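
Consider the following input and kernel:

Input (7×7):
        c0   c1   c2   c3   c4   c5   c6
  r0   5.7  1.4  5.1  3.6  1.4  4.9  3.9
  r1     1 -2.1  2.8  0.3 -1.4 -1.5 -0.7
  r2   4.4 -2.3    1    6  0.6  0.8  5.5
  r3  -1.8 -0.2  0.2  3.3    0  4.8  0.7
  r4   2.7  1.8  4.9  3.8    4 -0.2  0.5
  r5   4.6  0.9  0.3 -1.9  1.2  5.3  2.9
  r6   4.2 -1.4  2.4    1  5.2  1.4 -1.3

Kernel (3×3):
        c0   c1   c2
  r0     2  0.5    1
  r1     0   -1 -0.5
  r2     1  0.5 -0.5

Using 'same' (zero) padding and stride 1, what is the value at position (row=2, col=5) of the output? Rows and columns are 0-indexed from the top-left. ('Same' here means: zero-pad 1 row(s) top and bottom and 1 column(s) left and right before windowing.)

-5.75

The receptive field on the zero-padded input at this output position is [-1.4 -1.5 -0.7 / 0.6 0.8 5.5 / 0 4.8 0.7]. Elementwise product with the kernel and sum: -1.4·2 + -1.5·0.5 + -0.7·1 + 0.8·-1 + 5.5·-0.5 + 0·1 + 4.8·0.5 + 0.7·-0.5.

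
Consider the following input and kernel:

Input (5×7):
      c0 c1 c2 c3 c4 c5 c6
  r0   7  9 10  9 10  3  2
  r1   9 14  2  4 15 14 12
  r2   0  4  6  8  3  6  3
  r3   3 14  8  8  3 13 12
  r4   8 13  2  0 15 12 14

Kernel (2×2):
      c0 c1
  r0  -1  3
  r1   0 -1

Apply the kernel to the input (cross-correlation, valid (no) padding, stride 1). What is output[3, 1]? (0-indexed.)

The receptive field on the input at this output position is [14 8 / 13 2]. Elementwise product with the kernel and sum: 14·-1 + 8·3 + 2·-1.

8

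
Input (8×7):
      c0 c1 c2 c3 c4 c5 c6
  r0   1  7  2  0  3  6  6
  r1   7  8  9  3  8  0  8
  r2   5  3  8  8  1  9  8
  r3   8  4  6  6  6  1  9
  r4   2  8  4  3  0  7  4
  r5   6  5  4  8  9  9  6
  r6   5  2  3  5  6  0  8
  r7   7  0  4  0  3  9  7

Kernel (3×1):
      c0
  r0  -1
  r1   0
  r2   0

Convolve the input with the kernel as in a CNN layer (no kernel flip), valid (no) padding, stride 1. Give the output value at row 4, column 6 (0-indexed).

-4

The receptive field on the input at this output position is [4 / 6 / 8]. Elementwise product with the kernel and sum: 4·-1.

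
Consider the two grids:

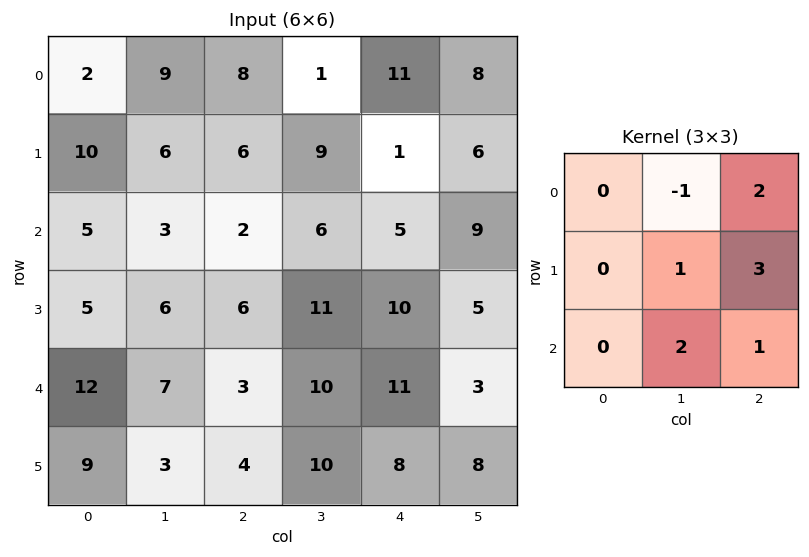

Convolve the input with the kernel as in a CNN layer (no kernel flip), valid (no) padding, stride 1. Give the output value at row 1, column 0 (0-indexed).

The receptive field on the input at this output position is [10 6 6 / 5 3 2 / 5 6 6]. Elementwise product with the kernel and sum: 6·-1 + 6·2 + 3·1 + 2·3 + 6·2 + 6·1.

33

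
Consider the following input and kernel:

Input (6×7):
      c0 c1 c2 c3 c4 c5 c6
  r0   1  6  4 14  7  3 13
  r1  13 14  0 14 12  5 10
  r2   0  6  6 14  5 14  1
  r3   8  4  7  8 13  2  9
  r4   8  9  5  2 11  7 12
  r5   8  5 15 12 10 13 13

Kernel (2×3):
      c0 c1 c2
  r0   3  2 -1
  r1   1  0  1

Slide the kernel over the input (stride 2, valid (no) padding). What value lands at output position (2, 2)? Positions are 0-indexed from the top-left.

The receptive field on the input at this output position is [11 7 12 / 10 13 13]. Elementwise product with the kernel and sum: 11·3 + 7·2 + 12·-1 + 10·1 + 13·1.

58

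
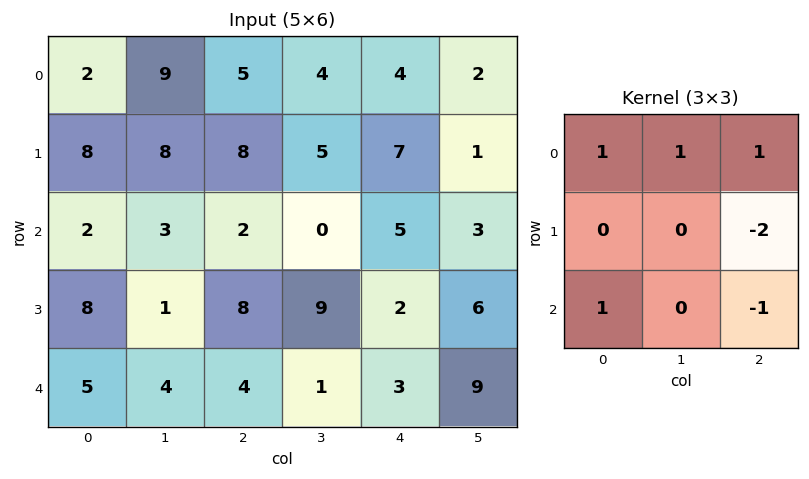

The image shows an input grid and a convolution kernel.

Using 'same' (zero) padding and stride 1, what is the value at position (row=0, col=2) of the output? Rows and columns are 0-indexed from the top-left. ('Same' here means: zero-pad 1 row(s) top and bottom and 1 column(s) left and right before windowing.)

The receptive field on the zero-padded input at this output position is [0 0 0 / 9 5 4 / 8 8 5]. Elementwise product with the kernel and sum: 0·1 + 0·1 + 0·1 + 4·-2 + 8·1 + 5·-1.

-5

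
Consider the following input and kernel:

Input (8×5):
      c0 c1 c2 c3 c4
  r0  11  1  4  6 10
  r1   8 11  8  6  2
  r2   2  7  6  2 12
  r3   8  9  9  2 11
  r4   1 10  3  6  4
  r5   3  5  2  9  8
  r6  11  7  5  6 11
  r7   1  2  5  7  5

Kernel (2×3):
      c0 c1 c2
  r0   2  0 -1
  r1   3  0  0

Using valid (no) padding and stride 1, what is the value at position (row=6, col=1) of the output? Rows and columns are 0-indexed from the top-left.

The receptive field on the input at this output position is [7 5 6 / 2 5 7]. Elementwise product with the kernel and sum: 7·2 + 6·-1 + 2·3.

14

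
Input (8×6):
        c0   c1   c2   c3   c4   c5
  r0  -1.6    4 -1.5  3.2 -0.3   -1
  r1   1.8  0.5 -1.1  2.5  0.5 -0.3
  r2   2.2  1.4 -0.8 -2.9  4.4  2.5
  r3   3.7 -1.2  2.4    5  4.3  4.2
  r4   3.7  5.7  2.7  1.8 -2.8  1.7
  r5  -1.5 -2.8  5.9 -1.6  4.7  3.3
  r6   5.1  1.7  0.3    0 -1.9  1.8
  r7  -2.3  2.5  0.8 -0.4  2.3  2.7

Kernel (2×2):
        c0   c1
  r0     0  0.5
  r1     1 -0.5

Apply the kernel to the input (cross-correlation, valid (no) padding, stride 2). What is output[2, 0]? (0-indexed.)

The receptive field on the input at this output position is [3.7 5.7 / -1.5 -2.8]. Elementwise product with the kernel and sum: 5.7·0.5 + -1.5·1 + -2.8·-0.5.

2.75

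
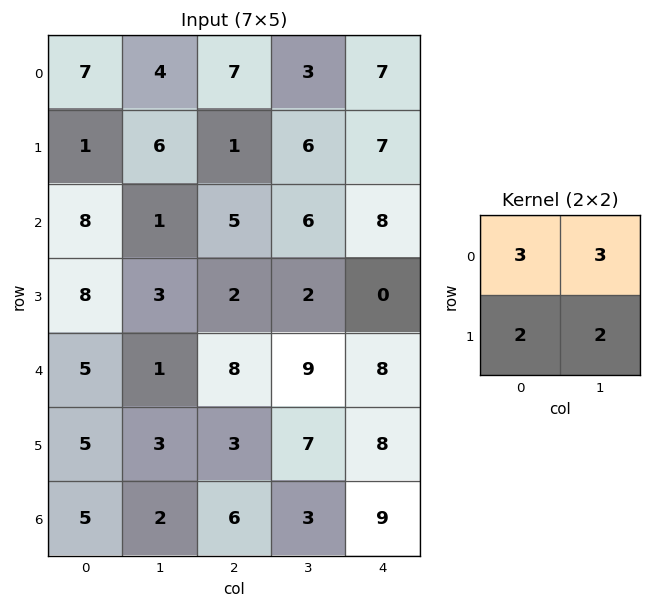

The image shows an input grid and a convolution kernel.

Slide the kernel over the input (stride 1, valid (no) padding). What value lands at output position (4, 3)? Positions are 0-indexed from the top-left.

81

The receptive field on the input at this output position is [9 8 / 7 8]. Elementwise product with the kernel and sum: 9·3 + 8·3 + 7·2 + 8·2.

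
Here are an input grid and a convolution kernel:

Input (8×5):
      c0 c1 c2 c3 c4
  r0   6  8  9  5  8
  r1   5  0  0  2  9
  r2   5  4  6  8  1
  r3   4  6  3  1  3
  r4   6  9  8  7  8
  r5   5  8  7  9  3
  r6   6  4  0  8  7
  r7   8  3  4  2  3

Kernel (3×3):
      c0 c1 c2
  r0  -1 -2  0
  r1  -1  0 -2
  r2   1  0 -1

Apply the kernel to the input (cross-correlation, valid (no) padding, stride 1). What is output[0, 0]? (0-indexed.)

The receptive field on the input at this output position is [6 8 9 / 5 0 0 / 5 4 6]. Elementwise product with the kernel and sum: 6·-1 + 8·-2 + 5·-1 + 0·-2 + 5·1 + 6·-1.

-28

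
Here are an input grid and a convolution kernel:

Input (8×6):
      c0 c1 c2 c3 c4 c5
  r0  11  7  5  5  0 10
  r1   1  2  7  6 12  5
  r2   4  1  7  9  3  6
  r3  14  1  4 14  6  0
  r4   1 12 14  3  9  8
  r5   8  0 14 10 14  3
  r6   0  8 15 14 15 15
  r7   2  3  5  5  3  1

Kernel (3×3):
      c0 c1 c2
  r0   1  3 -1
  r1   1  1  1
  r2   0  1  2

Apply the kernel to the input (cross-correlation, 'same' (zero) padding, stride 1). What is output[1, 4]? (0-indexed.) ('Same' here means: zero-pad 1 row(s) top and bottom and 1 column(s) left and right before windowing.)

33

The receptive field on the zero-padded input at this output position is [5 0 10 / 6 12 5 / 9 3 6]. Elementwise product with the kernel and sum: 5·1 + 0·3 + 10·-1 + 6·1 + 12·1 + 5·1 + 3·1 + 6·2.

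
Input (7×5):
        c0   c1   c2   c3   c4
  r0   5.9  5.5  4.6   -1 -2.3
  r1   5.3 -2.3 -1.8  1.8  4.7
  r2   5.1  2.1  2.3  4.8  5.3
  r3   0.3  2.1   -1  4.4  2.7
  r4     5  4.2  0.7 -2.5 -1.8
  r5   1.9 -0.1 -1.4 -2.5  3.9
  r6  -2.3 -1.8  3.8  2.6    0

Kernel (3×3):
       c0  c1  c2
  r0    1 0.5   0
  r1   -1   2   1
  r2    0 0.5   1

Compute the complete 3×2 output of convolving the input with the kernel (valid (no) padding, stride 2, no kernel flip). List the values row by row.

Output[0,0]: The receptive field on the input at this output position is [5.9 5.5 4.6 / 5.3 -2.3 -1.8 / 5.1 2.1 2.3]. Elementwise product with the kernel and sum: 5.9·1 + 5.5·0.5 + 5.3·-1 + -2.3·2 + -1.8·1 + 2.1·0.5 + 2.3·1.

0.3 21.9
11.85 14.15
6.5 1.05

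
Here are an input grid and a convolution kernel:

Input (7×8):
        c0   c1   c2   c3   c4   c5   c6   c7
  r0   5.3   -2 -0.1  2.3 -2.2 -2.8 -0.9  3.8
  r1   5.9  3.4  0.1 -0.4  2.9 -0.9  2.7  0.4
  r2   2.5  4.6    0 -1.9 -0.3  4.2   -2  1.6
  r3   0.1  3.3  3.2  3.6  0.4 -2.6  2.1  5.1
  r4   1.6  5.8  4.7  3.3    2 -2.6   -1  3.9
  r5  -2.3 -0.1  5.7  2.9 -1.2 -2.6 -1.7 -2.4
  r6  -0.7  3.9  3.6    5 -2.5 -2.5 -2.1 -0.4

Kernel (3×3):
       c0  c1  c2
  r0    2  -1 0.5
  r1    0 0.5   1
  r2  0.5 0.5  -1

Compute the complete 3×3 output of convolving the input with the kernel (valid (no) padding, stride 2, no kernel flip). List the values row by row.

Output[0,0]: The receptive field on the input at this output position is [5.3 -2 -0.1 / 5.9 3.4 0.1 / 2.5 4.6 0]. Elementwise product with the kernel and sum: 5.3·2 + -2·-1 + -0.1·0.5 + 3.4·0.5 + 0.1·1 + 2.5·0.5 + 4.6·0.5 + 0·-1.

17.9 -1.55 4.15
4.25 5.95 -4.3
3.4 14.15 2.7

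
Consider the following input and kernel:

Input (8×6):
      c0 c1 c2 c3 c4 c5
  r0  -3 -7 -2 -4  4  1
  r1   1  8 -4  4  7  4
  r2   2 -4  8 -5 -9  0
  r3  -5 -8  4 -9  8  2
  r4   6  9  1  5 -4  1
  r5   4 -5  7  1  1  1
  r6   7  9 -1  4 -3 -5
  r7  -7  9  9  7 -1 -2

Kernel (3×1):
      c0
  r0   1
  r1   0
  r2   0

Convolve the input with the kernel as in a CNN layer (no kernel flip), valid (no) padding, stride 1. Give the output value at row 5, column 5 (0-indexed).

1

The receptive field on the input at this output position is [1 / -5 / -2]. Elementwise product with the kernel and sum: 1·1.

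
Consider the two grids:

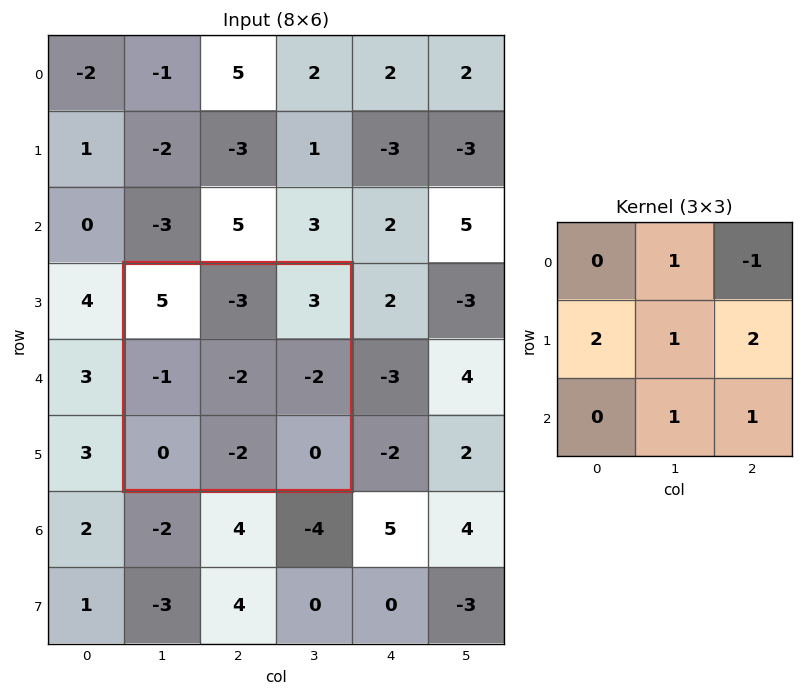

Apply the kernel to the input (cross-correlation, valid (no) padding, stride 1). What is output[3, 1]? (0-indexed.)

-16

The receptive field on the input at this output position is [5 -3 3 / -1 -2 -2 / 0 -2 0]. Elementwise product with the kernel and sum: -3·1 + 3·-1 + -1·2 + -2·1 + -2·2 + -2·1 + 0·1.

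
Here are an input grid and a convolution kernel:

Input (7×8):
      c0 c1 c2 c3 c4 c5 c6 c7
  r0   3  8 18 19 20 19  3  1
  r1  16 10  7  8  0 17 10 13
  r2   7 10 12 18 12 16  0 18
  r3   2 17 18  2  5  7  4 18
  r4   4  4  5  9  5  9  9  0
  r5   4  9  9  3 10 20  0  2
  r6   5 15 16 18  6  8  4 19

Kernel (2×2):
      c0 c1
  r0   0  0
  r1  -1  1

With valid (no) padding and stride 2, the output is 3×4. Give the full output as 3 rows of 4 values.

Output[0,0]: The receptive field on the input at this output position is [3 8 / 16 10]. Elementwise product with the kernel and sum: 16·-1 + 10·1.

-6 1 17 3
15 -16 2 14
5 -6 10 2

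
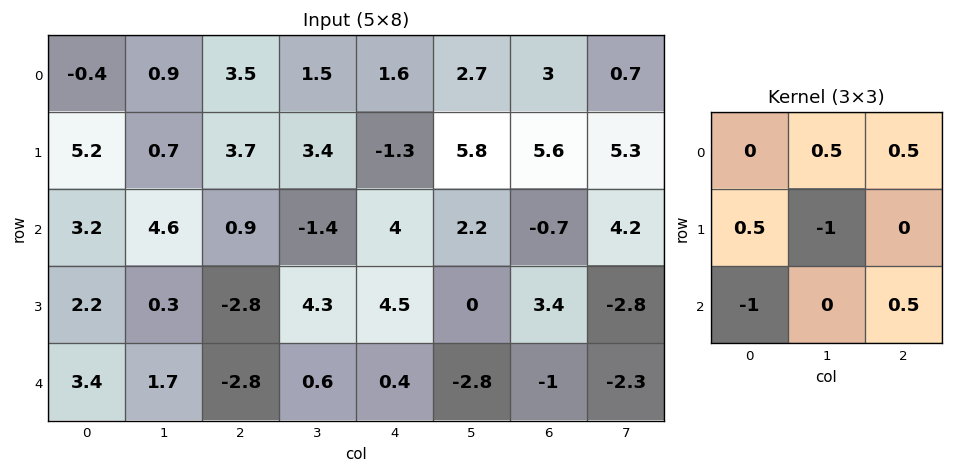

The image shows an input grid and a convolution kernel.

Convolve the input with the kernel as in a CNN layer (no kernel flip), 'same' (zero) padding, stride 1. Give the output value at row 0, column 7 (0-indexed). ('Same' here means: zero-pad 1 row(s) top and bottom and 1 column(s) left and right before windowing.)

The receptive field on the zero-padded input at this output position is [0 0 0 / 3 0.7 0 / 5.6 5.3 0]. Elementwise product with the kernel and sum: 0·0.5 + 0·0.5 + 3·0.5 + 0.7·-1 + 5.6·-1 + 0·0.5.

-4.8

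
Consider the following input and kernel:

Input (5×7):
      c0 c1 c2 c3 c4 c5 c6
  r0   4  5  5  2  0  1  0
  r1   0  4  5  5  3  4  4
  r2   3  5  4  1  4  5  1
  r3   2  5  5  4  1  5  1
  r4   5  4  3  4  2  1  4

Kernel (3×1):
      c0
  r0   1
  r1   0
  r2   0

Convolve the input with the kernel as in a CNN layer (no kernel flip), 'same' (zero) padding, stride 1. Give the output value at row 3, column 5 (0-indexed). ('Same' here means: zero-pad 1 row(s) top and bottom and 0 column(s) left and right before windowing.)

5

The receptive field on the zero-padded input at this output position is [5 / 5 / 1]. Elementwise product with the kernel and sum: 5·1.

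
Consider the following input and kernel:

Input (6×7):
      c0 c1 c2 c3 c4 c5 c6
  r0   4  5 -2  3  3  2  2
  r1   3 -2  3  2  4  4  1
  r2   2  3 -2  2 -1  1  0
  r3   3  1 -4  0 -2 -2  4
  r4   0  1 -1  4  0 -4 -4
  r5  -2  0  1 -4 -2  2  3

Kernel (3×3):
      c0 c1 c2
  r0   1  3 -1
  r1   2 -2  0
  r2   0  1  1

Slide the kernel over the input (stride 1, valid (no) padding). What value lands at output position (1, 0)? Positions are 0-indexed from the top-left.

The receptive field on the input at this output position is [3 -2 3 / 2 3 -2 / 3 1 -4]. Elementwise product with the kernel and sum: 3·1 + -2·3 + 3·-1 + 2·2 + 3·-2 + 1·1 + -4·1.

-11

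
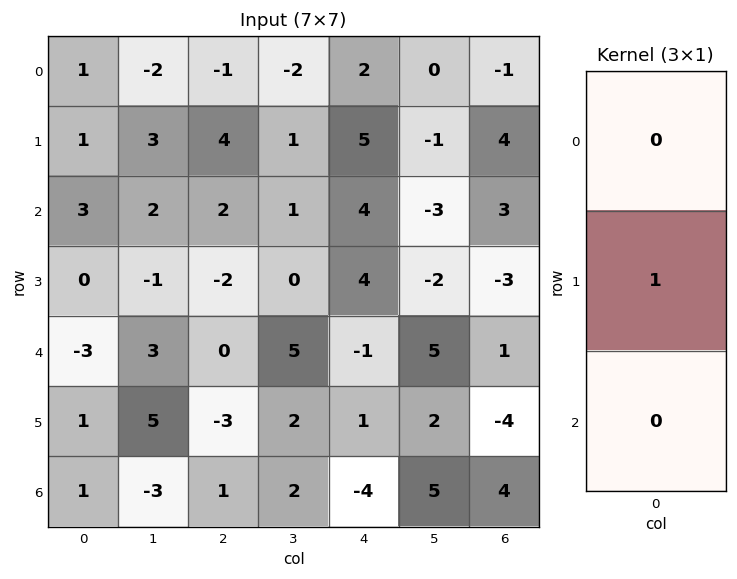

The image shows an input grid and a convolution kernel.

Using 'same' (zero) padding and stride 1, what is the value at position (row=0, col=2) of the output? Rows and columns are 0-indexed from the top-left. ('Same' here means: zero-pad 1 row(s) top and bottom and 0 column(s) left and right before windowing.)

-1

The receptive field on the zero-padded input at this output position is [0 / -1 / 4]. Elementwise product with the kernel and sum: -1·1.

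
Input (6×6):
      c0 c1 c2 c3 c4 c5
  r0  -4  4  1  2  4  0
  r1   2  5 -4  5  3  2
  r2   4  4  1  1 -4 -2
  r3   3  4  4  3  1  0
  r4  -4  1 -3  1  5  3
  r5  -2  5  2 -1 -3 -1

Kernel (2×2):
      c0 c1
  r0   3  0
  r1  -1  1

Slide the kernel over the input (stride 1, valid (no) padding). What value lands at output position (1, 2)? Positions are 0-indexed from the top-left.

-12

The receptive field on the input at this output position is [-4 5 / 1 1]. Elementwise product with the kernel and sum: -4·3 + 1·-1 + 1·1.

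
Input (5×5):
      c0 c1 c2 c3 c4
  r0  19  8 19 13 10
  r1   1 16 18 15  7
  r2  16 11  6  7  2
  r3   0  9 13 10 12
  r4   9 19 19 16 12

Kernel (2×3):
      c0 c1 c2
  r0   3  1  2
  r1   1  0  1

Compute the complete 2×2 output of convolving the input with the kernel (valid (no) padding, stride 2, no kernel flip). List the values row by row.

122 115
84 54

Output[0,0]: The receptive field on the input at this output position is [19 8 19 / 1 16 18]. Elementwise product with the kernel and sum: 19·3 + 8·1 + 19·2 + 1·1 + 18·1.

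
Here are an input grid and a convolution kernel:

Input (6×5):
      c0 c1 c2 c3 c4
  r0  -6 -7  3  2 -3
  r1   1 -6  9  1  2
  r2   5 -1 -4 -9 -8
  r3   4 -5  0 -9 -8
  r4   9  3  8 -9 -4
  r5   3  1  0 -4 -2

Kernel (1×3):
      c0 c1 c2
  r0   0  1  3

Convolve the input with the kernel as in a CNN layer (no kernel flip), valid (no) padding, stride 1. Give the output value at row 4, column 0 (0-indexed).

The receptive field on the input at this output position is [9 3 8]. Elementwise product with the kernel and sum: 3·1 + 8·3.

27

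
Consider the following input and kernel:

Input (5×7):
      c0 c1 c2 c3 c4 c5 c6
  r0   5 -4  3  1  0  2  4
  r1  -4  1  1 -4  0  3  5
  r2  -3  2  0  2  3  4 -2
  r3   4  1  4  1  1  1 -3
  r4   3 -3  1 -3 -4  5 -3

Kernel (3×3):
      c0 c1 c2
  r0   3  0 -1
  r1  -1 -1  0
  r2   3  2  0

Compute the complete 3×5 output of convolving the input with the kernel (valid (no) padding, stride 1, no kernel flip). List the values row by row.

Output[0,0]: The receptive field on the input at this output position is [5 -4 3 / -4 1 1 / -3 2 0]. Elementwise product with the kernel and sum: 5·3 + 3·-1 + -4·-1 + 1·-1 + -3·3 + 2·2.
Output[0,1]: The receptive field on the input at this output position is [-4 3 1 / 1 1 -4 / 2 0 2]. Elementwise product with the kernel and sum: -4·3 + 1·-1 + 1·-1 + 1·-1 + 2·3 + 0·2.

10 -9 16 17 10
2 16 15 -15 -7
-11 -8 -11 -17 7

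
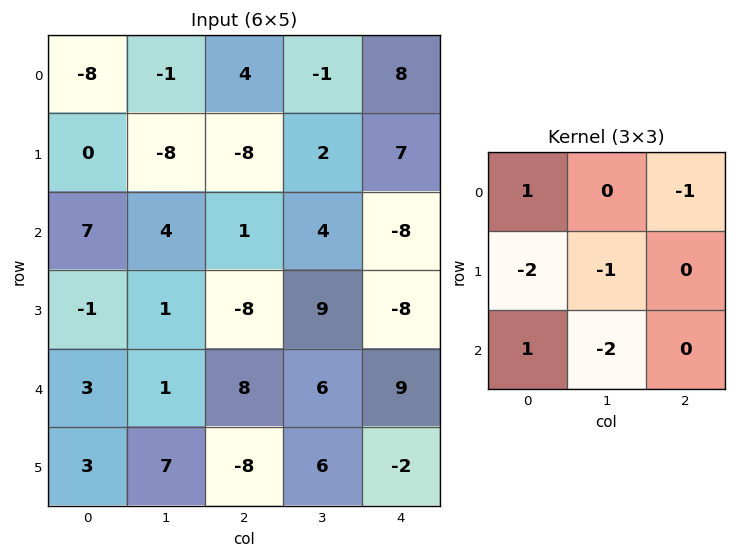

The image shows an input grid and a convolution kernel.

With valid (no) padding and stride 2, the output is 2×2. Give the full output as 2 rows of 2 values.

-5 3
8 12

Output[0,0]: The receptive field on the input at this output position is [-8 -1 4 / 0 -8 -8 / 7 4 1]. Elementwise product with the kernel and sum: -8·1 + 4·-1 + 0·-2 + -8·-1 + 7·1 + 4·-2.
Output[0,1]: The receptive field on the input at this output position is [4 -1 8 / -8 2 7 / 1 4 -8]. Elementwise product with the kernel and sum: 4·1 + 8·-1 + -8·-2 + 2·-1 + 1·1 + 4·-2.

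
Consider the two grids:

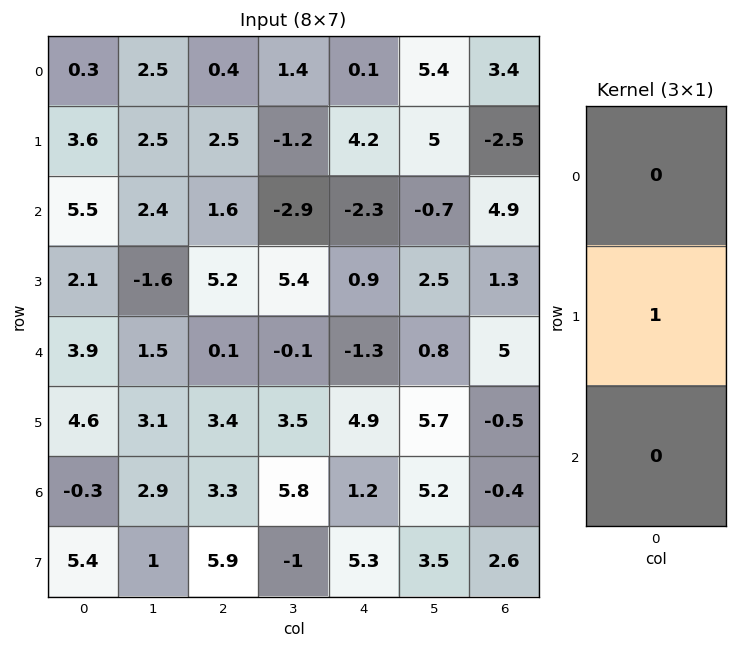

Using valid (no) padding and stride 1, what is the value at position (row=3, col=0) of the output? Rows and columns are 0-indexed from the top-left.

The receptive field on the input at this output position is [2.1 / 3.9 / 4.6]. Elementwise product with the kernel and sum: 3.9·1.

3.9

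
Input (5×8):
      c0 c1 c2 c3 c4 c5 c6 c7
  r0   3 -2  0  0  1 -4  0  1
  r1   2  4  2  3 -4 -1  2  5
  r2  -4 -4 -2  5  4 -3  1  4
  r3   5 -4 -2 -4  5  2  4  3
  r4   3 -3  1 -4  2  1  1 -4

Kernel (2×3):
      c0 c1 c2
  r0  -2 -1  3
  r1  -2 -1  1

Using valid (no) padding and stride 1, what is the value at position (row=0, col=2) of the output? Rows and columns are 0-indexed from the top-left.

-8

The receptive field on the input at this output position is [0 0 1 / 2 3 -4]. Elementwise product with the kernel and sum: 0·-2 + 0·-1 + 1·3 + 2·-2 + 3·-1 + -4·1.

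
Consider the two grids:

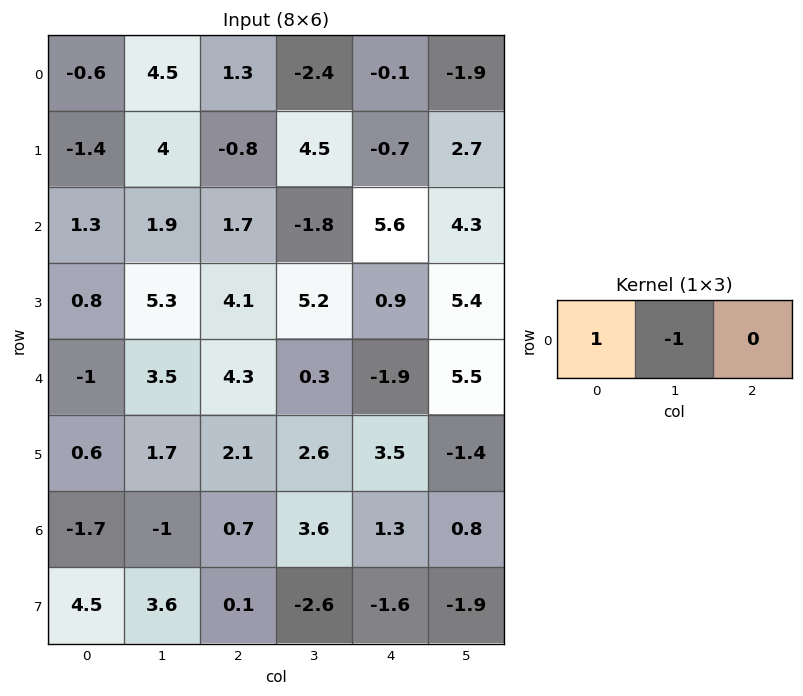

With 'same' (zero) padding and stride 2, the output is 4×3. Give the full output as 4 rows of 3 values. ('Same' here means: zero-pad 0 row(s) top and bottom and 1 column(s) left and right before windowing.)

Output[0,0]: The receptive field on the zero-padded input at this output position is [0 -0.6 4.5]. Elementwise product with the kernel and sum: 0·1 + -0.6·-1.

0.6 3.2 -2.3
-1.3 0.2 -7.4
1 -0.8 2.2
1.7 -1.7 2.3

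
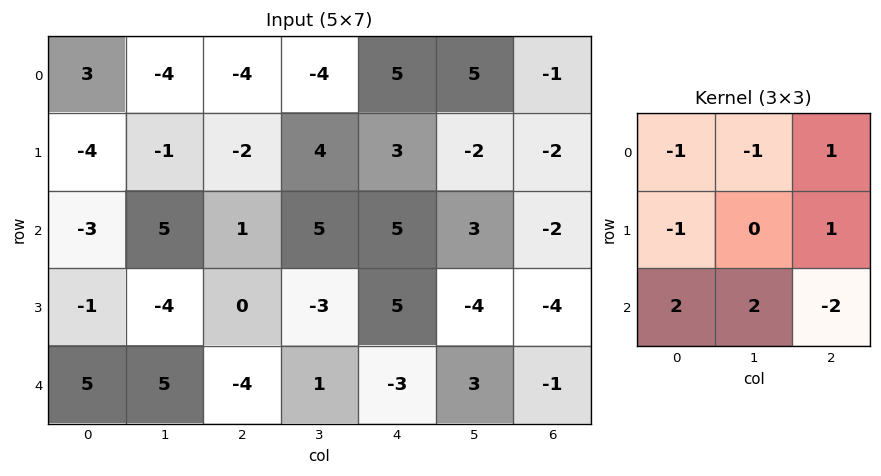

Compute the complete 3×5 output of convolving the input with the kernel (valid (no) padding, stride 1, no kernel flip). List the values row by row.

Output[0,0]: The receptive field on the input at this output position is [3 -4 -4 / -4 -1 -2 / -3 5 1]. Elementwise product with the kernel and sum: 3·-1 + -4·-1 + -4·1 + -4·-1 + -2·1 + -3·2 + 5·2 + 1·-2.
Output[0,1]: The receptive field on the input at this output position is [-4 -4 -4 / -1 -2 4 / 5 1 5]. Elementwise product with the kernel and sum: -4·-1 + -4·-1 + -4·1 + -1·-1 + 4·1 + 5·2 + 1·2 + 5·-2.

1 11 20 12 4
-3 5 -11 1 0
28 0 4 -18 -17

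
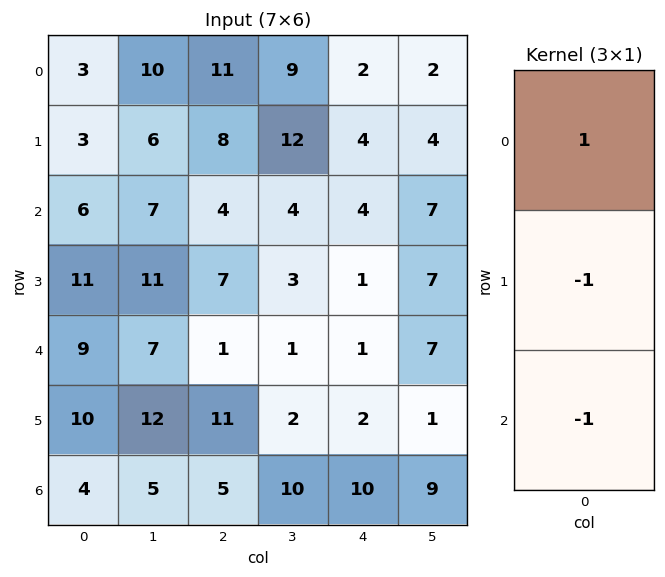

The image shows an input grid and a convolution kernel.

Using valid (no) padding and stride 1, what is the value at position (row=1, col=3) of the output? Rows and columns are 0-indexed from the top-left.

The receptive field on the input at this output position is [12 / 4 / 3]. Elementwise product with the kernel and sum: 12·1 + 4·-1 + 3·-1.

5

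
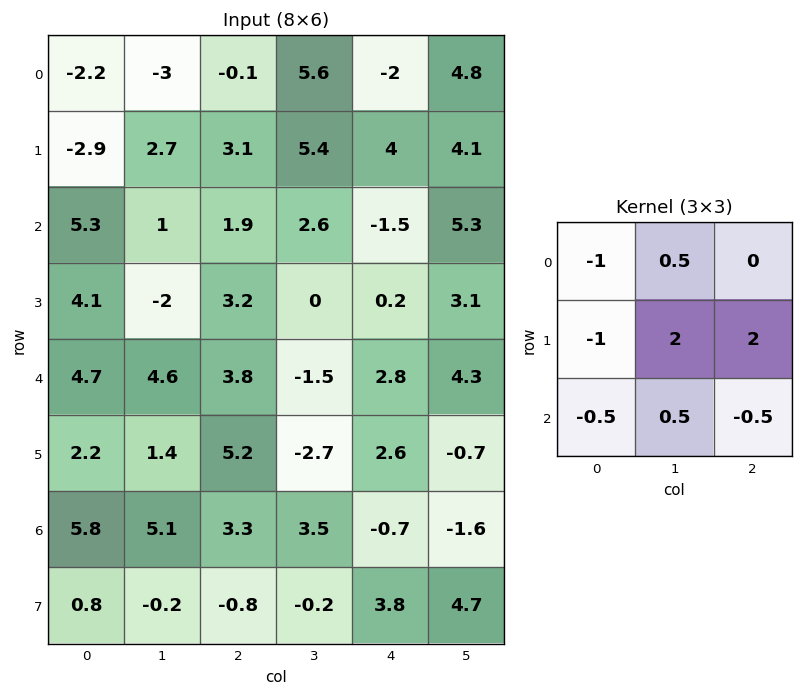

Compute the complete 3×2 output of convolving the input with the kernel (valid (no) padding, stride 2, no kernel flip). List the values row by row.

12.1 19.7
-8.45 -7.45
6.6 -9.5

Output[0,0]: The receptive field on the input at this output position is [-2.2 -3 -0.1 / -2.9 2.7 3.1 / 5.3 1 1.9]. Elementwise product with the kernel and sum: -2.2·-1 + -3·0.5 + -2.9·-1 + 2.7·2 + 3.1·2 + 5.3·-0.5 + 1·0.5 + 1.9·-0.5.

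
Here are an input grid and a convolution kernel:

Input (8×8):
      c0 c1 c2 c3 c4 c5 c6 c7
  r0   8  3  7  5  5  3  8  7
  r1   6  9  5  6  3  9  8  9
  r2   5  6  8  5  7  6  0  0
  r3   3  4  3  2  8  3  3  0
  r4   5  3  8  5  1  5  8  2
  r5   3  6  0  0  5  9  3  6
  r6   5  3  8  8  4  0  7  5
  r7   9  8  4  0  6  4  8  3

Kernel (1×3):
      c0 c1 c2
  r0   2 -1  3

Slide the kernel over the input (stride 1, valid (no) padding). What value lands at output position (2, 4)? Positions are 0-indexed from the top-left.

The receptive field on the input at this output position is [7 6 0]. Elementwise product with the kernel and sum: 7·2 + 6·-1 + 0·3.

8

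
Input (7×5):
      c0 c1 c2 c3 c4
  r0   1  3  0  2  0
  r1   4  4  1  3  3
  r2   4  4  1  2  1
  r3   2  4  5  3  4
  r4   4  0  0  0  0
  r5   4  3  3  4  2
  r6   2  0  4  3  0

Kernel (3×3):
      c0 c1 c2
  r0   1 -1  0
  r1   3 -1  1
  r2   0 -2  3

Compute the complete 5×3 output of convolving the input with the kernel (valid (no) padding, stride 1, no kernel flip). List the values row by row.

2 21 0
16 15 6
7 13 15
13 5 0
28 11 1

Output[0,0]: The receptive field on the input at this output position is [1 3 0 / 4 4 1 / 4 4 1]. Elementwise product with the kernel and sum: 1·1 + 3·-1 + 4·3 + 4·-1 + 1·1 + 4·-2 + 1·3.
Output[0,1]: The receptive field on the input at this output position is [3 0 2 / 4 1 3 / 4 1 2]. Elementwise product with the kernel and sum: 3·1 + 0·-1 + 4·3 + 1·-1 + 3·1 + 1·-2 + 2·3.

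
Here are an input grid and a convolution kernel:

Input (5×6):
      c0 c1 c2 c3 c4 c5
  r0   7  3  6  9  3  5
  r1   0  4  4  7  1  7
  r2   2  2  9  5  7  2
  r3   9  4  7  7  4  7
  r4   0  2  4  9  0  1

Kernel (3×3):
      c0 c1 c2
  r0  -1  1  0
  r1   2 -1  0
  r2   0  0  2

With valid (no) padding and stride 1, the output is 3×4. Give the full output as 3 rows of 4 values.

10 17 18 11
20 9 24 11
22 26 3 14

Output[0,0]: The receptive field on the input at this output position is [7 3 6 / 0 4 4 / 2 2 9]. Elementwise product with the kernel and sum: 7·-1 + 3·1 + 0·2 + 4·-1 + 9·2.
Output[0,1]: The receptive field on the input at this output position is [3 6 9 / 4 4 7 / 2 9 5]. Elementwise product with the kernel and sum: 3·-1 + 6·1 + 4·2 + 4·-1 + 5·2.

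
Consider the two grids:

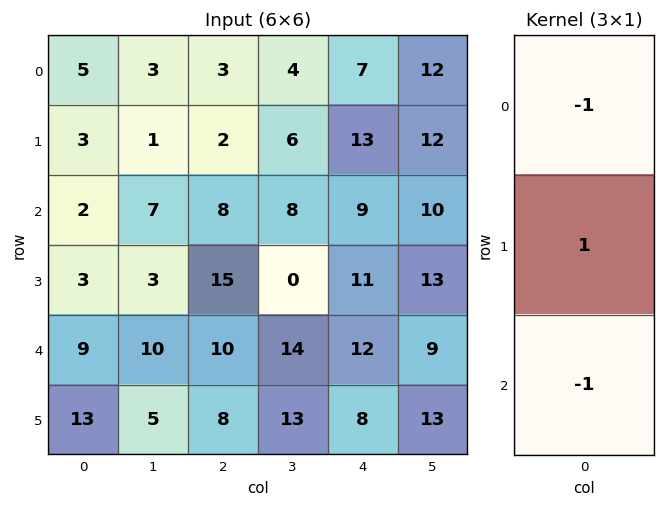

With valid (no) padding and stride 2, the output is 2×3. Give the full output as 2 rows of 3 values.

Output[0,0]: The receptive field on the input at this output position is [5 / 3 / 2]. Elementwise product with the kernel and sum: 5·-1 + 3·1 + 2·-1.

-4 -9 -3
-8 -3 -10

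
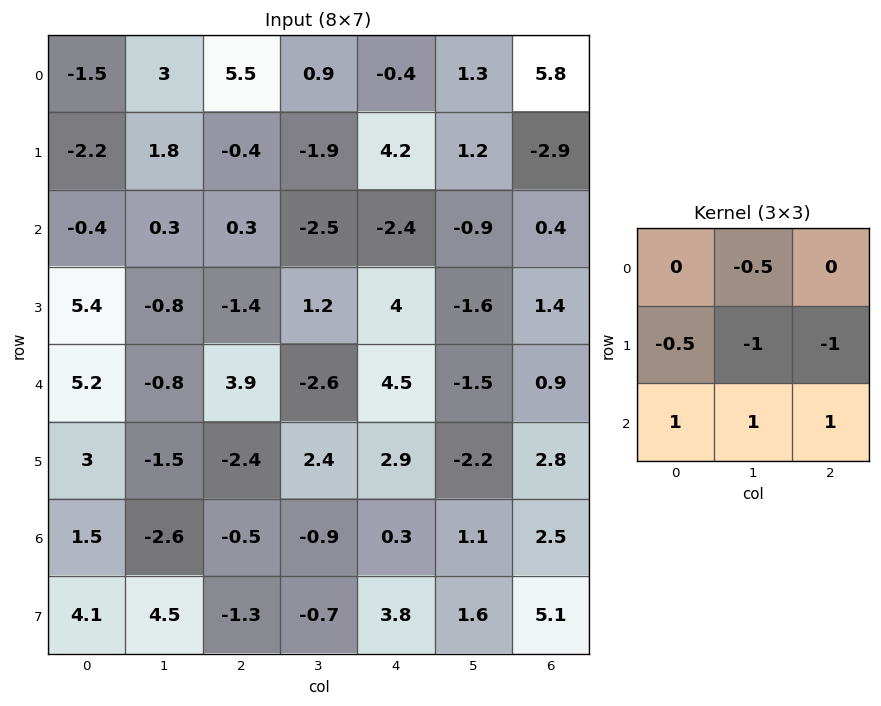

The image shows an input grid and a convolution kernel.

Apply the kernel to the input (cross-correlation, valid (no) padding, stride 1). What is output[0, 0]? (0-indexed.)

-1.6

The receptive field on the input at this output position is [-1.5 3 5.5 / -2.2 1.8 -0.4 / -0.4 0.3 0.3]. Elementwise product with the kernel and sum: 3·-0.5 + -2.2·-0.5 + 1.8·-1 + -0.4·-1 + -0.4·1 + 0.3·1 + 0.3·1.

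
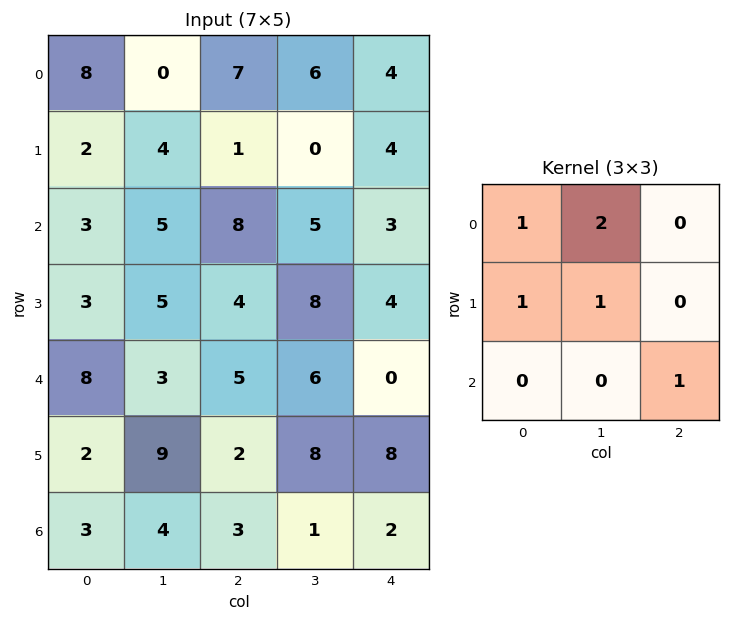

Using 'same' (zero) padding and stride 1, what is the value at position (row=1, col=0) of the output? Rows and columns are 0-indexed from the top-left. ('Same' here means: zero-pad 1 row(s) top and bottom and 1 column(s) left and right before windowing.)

23

The receptive field on the zero-padded input at this output position is [0 8 0 / 0 2 4 / 0 3 5]. Elementwise product with the kernel and sum: 0·1 + 8·2 + 0·1 + 2·1 + 5·1.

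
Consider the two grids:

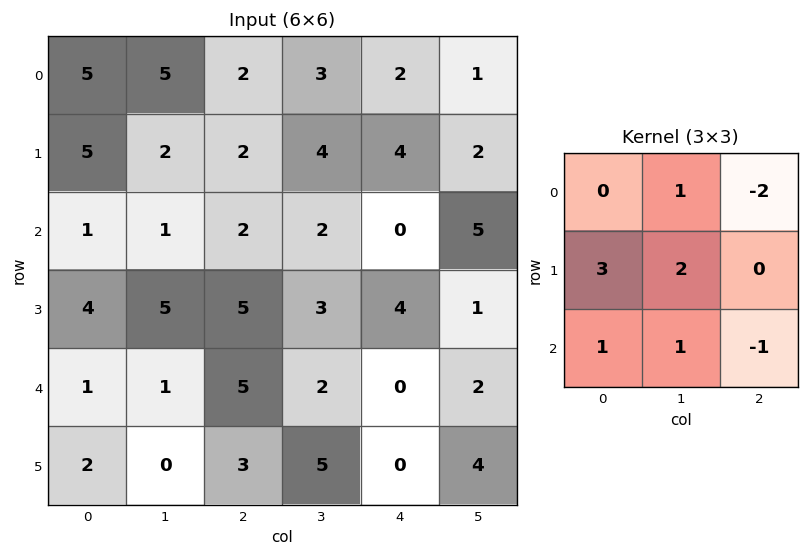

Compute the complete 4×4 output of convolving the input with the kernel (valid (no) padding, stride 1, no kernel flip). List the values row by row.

20 7 17 17
7 8 10 12
16 27 30 7
-1 10 22 9

Output[0,0]: The receptive field on the input at this output position is [5 5 2 / 5 2 2 / 1 1 2]. Elementwise product with the kernel and sum: 5·1 + 2·-2 + 5·3 + 2·2 + 1·1 + 1·1 + 2·-1.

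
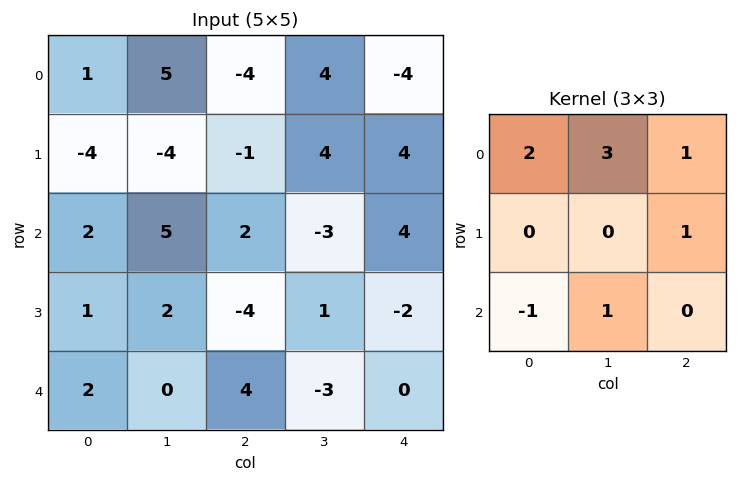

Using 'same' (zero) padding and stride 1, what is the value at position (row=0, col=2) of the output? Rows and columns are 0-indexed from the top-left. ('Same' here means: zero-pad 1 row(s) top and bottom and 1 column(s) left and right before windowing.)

The receptive field on the zero-padded input at this output position is [0 0 0 / 5 -4 4 / -4 -1 4]. Elementwise product with the kernel and sum: 0·2 + 0·3 + 0·1 + 4·1 + -4·-1 + -1·1.

7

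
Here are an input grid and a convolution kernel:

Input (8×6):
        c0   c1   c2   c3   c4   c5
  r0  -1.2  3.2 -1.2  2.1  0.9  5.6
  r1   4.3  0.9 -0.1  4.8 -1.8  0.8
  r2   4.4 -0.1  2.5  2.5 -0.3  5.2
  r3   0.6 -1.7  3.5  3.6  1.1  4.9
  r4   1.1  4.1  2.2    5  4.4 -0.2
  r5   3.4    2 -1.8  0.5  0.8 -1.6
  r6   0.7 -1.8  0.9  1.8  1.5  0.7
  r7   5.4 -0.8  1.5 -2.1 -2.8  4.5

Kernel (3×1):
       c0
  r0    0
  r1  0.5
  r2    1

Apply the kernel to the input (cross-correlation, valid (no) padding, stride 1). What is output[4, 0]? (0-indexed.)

The receptive field on the input at this output position is [1.1 / 3.4 / 0.7]. Elementwise product with the kernel and sum: 3.4·0.5 + 0.7·1.

2.4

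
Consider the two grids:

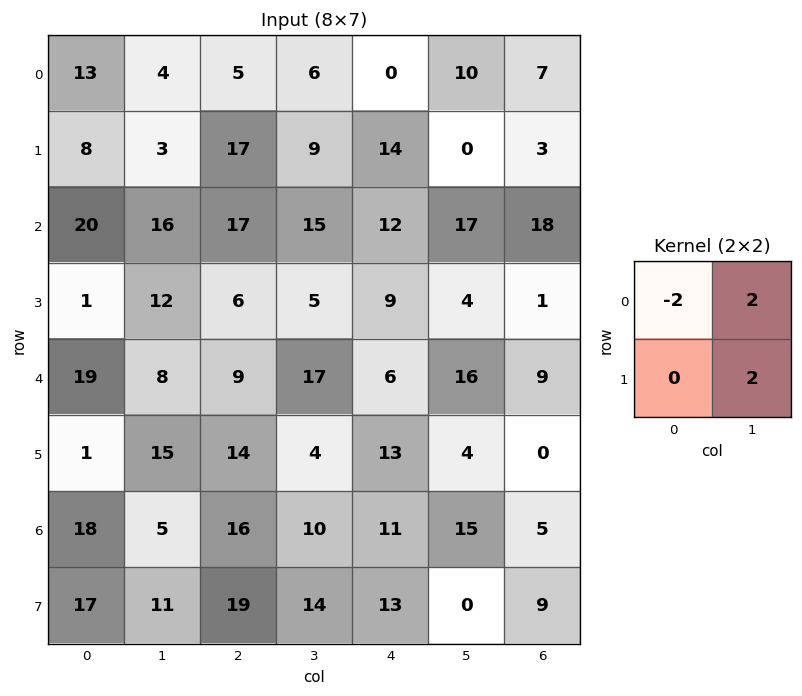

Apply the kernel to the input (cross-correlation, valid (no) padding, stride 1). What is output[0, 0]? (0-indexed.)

The receptive field on the input at this output position is [13 4 / 8 3]. Elementwise product with the kernel and sum: 13·-2 + 4·2 + 3·2.

-12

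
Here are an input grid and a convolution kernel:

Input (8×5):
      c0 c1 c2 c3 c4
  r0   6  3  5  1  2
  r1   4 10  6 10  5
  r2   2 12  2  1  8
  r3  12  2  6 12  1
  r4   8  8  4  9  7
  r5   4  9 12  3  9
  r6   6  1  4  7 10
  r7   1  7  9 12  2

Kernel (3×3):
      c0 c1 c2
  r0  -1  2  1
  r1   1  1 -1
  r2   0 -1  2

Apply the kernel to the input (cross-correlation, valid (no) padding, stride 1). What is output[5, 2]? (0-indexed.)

-4

The receptive field on the input at this output position is [12 3 9 / 4 7 10 / 9 12 2]. Elementwise product with the kernel and sum: 12·-1 + 3·2 + 9·1 + 4·1 + 7·1 + 10·-1 + 12·-1 + 2·2.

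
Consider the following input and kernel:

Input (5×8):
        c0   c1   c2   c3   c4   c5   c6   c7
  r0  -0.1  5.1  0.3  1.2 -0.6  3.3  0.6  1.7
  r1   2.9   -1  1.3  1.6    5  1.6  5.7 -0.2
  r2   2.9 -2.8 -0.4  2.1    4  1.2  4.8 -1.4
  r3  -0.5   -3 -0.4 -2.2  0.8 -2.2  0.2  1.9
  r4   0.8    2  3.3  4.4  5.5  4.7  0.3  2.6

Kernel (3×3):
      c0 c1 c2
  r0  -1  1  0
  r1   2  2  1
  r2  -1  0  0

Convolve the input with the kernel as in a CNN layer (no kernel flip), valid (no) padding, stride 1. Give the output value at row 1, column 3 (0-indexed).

19

The receptive field on the input at this output position is [1.6 5 1.6 / 2.1 4 1.2 / -2.2 0.8 -2.2]. Elementwise product with the kernel and sum: 1.6·-1 + 5·1 + 2.1·2 + 4·2 + 1.2·1 + -2.2·-1.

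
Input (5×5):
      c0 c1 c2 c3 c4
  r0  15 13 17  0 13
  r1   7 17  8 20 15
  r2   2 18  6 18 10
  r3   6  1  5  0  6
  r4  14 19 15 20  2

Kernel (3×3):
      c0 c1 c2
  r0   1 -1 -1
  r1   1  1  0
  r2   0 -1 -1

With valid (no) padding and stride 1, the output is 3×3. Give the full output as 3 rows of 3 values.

-15 -3 4
-4 8 -9
-49 -35 -39

Output[0,0]: The receptive field on the input at this output position is [15 13 17 / 7 17 8 / 2 18 6]. Elementwise product with the kernel and sum: 15·1 + 13·-1 + 17·-1 + 7·1 + 17·1 + 18·-1 + 6·-1.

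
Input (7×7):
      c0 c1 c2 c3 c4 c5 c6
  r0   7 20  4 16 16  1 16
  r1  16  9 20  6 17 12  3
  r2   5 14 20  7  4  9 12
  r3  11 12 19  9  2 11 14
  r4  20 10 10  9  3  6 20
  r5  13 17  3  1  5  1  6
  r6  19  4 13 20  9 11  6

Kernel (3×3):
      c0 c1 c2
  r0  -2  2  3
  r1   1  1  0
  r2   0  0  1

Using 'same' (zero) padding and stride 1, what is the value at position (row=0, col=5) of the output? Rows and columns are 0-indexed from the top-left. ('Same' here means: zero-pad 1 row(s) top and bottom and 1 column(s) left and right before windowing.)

20

The receptive field on the zero-padded input at this output position is [0 0 0 / 16 1 16 / 17 12 3]. Elementwise product with the kernel and sum: 0·-2 + 0·2 + 0·3 + 16·1 + 1·1 + 3·1.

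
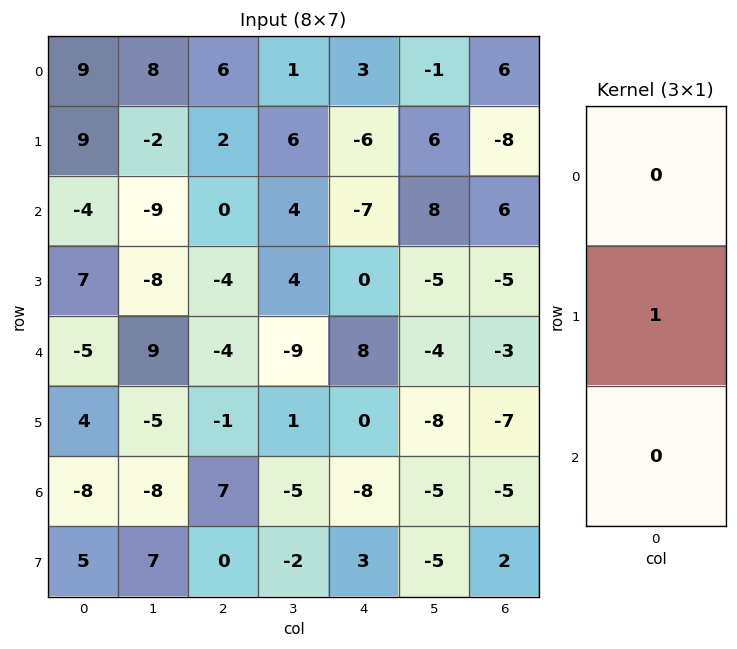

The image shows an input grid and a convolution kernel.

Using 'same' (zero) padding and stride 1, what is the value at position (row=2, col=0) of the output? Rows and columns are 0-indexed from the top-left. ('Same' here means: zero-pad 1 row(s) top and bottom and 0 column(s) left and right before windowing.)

-4

The receptive field on the zero-padded input at this output position is [9 / -4 / 7]. Elementwise product with the kernel and sum: -4·1.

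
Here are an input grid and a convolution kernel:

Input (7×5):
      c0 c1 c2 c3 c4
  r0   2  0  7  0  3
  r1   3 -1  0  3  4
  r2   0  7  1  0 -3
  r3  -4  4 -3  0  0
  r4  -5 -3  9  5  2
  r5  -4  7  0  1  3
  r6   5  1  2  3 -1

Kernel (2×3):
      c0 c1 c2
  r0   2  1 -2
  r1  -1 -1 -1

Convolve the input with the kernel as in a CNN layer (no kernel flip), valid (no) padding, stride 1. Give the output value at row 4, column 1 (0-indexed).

The receptive field on the input at this output position is [-3 9 5 / 7 0 1]. Elementwise product with the kernel and sum: -3·2 + 9·1 + 5·-2 + 7·-1 + 0·-1 + 1·-1.

-15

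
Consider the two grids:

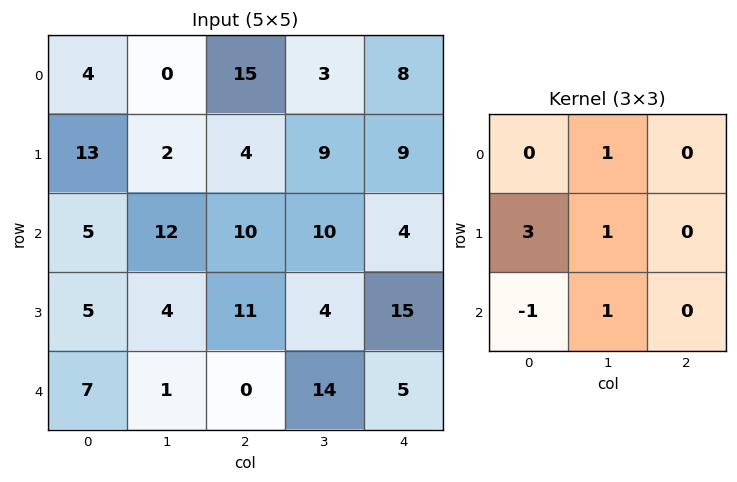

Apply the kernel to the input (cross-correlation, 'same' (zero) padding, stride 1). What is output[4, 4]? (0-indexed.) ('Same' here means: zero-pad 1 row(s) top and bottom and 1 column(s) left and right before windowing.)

The receptive field on the zero-padded input at this output position is [4 15 0 / 14 5 0 / 0 0 0]. Elementwise product with the kernel and sum: 15·1 + 14·3 + 5·1 + 0·-1 + 0·1.

62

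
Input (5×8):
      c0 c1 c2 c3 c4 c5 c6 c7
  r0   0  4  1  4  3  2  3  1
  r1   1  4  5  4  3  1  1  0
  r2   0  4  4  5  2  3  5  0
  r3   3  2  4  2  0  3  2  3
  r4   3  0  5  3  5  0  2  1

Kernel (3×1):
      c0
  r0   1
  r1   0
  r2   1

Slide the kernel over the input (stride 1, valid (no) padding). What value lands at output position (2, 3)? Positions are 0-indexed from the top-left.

The receptive field on the input at this output position is [5 / 2 / 3]. Elementwise product with the kernel and sum: 5·1 + 3·1.

8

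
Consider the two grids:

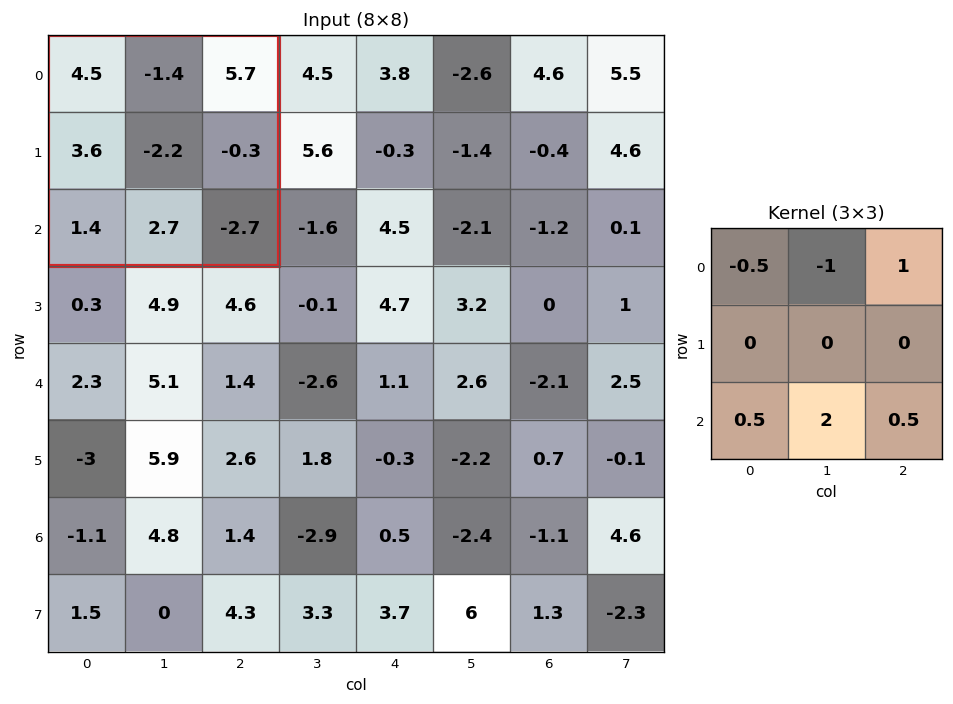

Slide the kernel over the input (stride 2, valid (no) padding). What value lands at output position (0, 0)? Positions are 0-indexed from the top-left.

9.6

The receptive field on the input at this output position is [4.5 -1.4 5.7 / 3.6 -2.2 -0.3 / 1.4 2.7 -2.7]. Elementwise product with the kernel and sum: 4.5·-0.5 + -1.4·-1 + 5.7·1 + 1.4·0.5 + 2.7·2 + -2.7·0.5.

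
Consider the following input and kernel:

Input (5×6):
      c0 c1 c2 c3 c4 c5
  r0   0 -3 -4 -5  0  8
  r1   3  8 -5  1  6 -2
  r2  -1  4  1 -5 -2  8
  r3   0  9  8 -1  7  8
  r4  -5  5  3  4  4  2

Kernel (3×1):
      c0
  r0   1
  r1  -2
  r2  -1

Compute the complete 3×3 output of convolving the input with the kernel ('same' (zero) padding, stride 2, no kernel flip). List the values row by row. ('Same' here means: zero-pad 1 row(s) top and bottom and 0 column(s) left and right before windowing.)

-3 13 -6
5 -15 3
10 2 -1

Output[0,0]: The receptive field on the zero-padded input at this output position is [0 / 0 / 3]. Elementwise product with the kernel and sum: 0·1 + 0·-2 + 3·-1.
Output[0,1]: The receptive field on the zero-padded input at this output position is [0 / -4 / -5]. Elementwise product with the kernel and sum: 0·1 + -4·-2 + -5·-1.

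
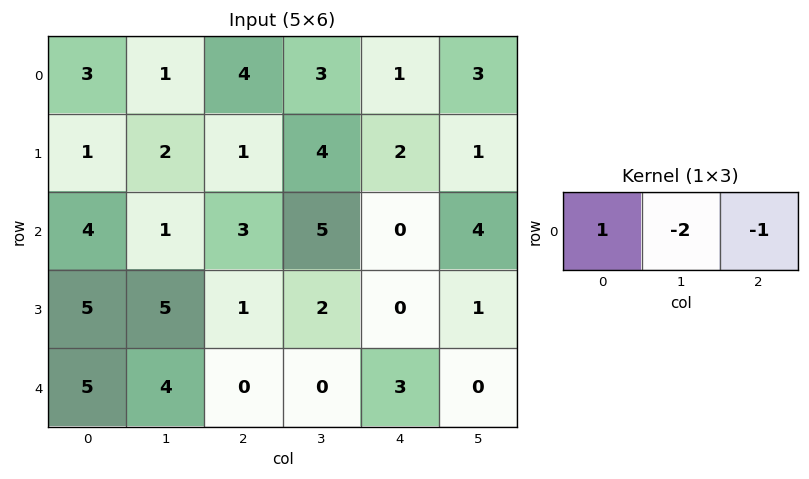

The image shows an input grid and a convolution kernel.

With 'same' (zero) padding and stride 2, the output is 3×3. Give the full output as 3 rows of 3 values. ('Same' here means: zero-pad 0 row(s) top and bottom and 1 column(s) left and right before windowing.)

Output[0,0]: The receptive field on the zero-padded input at this output position is [0 3 1]. Elementwise product with the kernel and sum: 0·1 + 3·-2 + 1·-1.

-7 -10 -2
-9 -10 1
-14 4 -6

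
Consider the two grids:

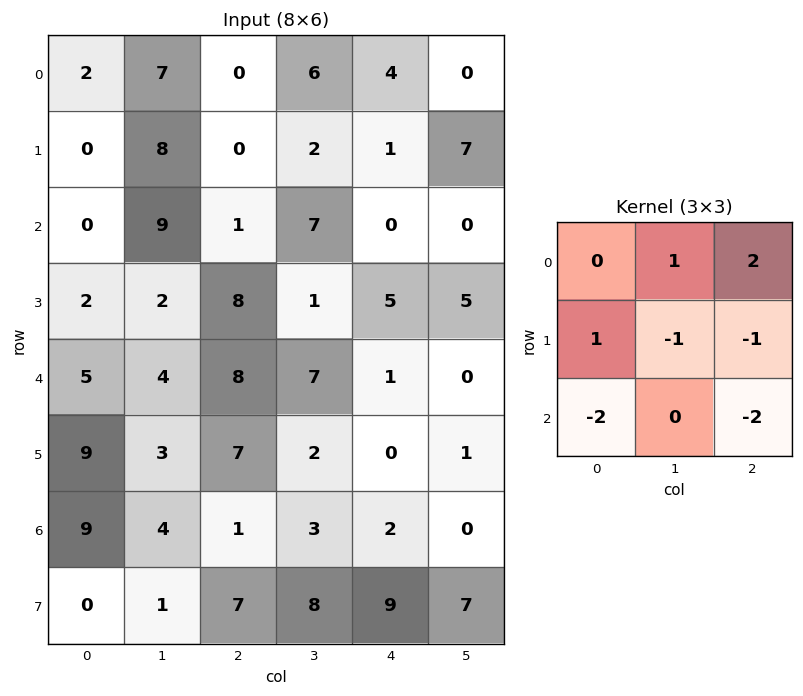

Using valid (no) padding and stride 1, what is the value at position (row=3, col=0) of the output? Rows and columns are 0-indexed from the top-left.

-21

The receptive field on the input at this output position is [2 2 8 / 5 4 8 / 9 3 7]. Elementwise product with the kernel and sum: 2·1 + 8·2 + 5·1 + 4·-1 + 8·-1 + 9·-2 + 7·-2.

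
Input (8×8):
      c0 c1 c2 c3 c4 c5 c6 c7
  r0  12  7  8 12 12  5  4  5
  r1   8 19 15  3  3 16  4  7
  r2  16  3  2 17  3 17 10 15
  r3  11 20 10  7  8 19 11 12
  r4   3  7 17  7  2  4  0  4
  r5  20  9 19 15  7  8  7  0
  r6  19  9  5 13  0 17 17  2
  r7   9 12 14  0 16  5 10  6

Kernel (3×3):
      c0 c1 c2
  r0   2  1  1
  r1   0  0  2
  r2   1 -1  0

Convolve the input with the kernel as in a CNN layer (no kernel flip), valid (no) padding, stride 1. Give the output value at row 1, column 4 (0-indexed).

The receptive field on the input at this output position is [3 16 4 / 3 17 10 / 8 19 11]. Elementwise product with the kernel and sum: 3·2 + 16·1 + 4·1 + 10·2 + 8·1 + 19·-1.

35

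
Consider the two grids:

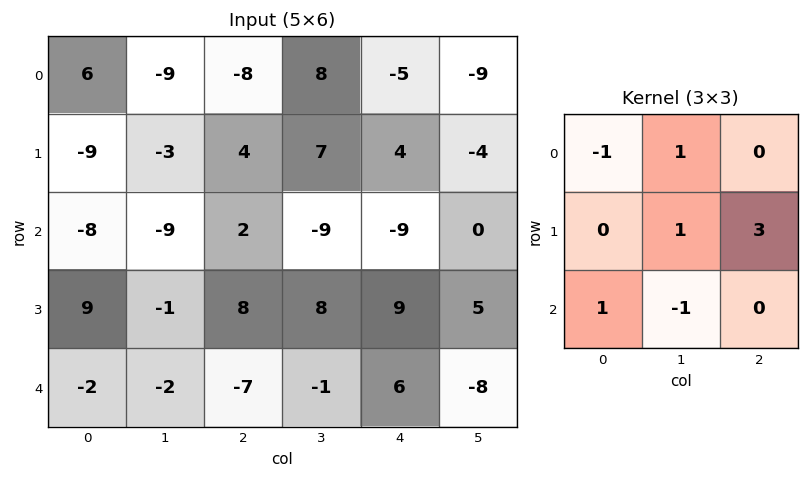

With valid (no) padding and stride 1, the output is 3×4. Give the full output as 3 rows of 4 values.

-5 15 46 -21
13 -27 -33 -13
22 48 18 17

Output[0,0]: The receptive field on the input at this output position is [6 -9 -8 / -9 -3 4 / -8 -9 2]. Elementwise product with the kernel and sum: 6·-1 + -9·1 + -3·1 + 4·3 + -8·1 + -9·-1.
Output[0,1]: The receptive field on the input at this output position is [-9 -8 8 / -3 4 7 / -9 2 -9]. Elementwise product with the kernel and sum: -9·-1 + -8·1 + 4·1 + 7·3 + -9·1 + 2·-1.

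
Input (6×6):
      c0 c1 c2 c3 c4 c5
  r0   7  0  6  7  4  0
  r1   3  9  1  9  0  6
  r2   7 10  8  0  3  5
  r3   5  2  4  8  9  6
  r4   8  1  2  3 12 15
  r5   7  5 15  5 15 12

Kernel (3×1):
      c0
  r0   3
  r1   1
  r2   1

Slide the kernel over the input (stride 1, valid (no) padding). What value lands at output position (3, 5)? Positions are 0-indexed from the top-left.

45

The receptive field on the input at this output position is [6 / 15 / 12]. Elementwise product with the kernel and sum: 6·3 + 15·1 + 12·1.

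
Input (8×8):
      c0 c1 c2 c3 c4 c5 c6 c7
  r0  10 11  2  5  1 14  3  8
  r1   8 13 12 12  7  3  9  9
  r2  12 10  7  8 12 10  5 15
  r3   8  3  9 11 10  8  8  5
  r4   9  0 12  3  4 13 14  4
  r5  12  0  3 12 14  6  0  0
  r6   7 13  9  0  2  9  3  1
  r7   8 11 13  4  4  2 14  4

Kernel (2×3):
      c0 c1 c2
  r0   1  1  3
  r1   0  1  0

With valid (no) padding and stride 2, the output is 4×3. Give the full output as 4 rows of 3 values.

Output[0,0]: The receptive field on the input at this output position is [10 11 2 / 8 13 12]. Elementwise product with the kernel and sum: 10·1 + 11·1 + 2·3 + 13·1.

40 22 27
46 62 45
45 39 65
58 19 22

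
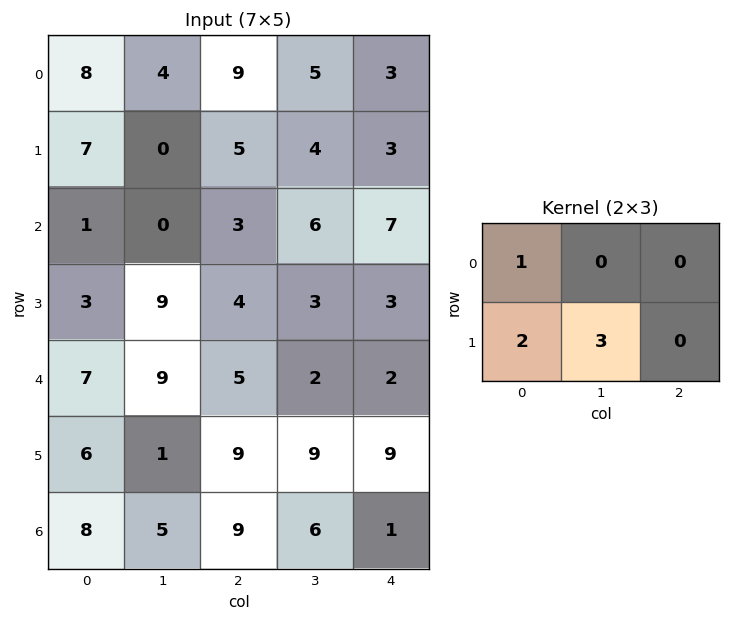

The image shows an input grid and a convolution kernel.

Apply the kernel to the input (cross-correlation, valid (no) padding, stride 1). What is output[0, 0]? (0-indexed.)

22

The receptive field on the input at this output position is [8 4 9 / 7 0 5]. Elementwise product with the kernel and sum: 8·1 + 7·2 + 0·3.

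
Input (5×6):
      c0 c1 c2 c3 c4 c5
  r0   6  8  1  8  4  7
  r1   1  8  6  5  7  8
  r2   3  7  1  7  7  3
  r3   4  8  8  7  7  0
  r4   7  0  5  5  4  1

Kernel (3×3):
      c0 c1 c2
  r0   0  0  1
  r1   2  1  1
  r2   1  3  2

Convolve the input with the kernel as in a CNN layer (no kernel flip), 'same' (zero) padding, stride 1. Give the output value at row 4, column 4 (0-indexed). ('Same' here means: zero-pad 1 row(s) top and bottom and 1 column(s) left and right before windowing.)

The receptive field on the zero-padded input at this output position is [7 7 0 / 5 4 1 / 0 0 0]. Elementwise product with the kernel and sum: 0·1 + 5·2 + 4·1 + 1·1 + 0·1 + 0·3 + 0·2.

15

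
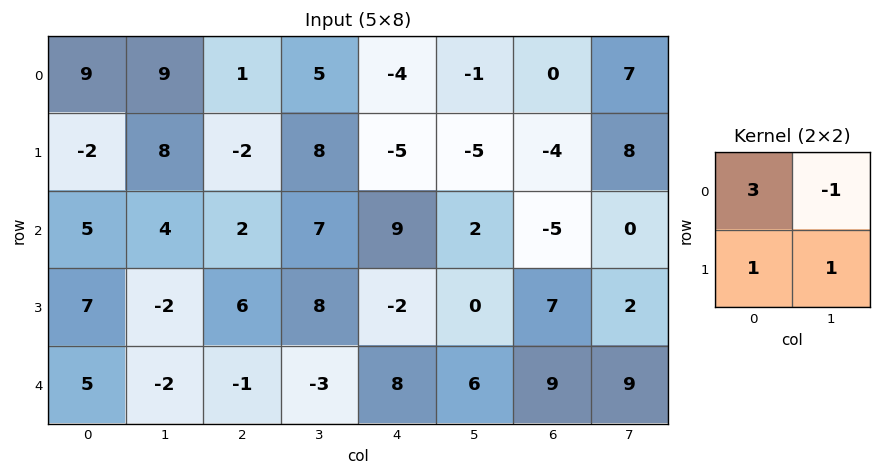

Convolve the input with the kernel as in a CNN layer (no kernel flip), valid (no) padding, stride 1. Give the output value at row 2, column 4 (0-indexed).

The receptive field on the input at this output position is [9 2 / -2 0]. Elementwise product with the kernel and sum: 9·3 + 2·-1 + -2·1 + 0·1.

23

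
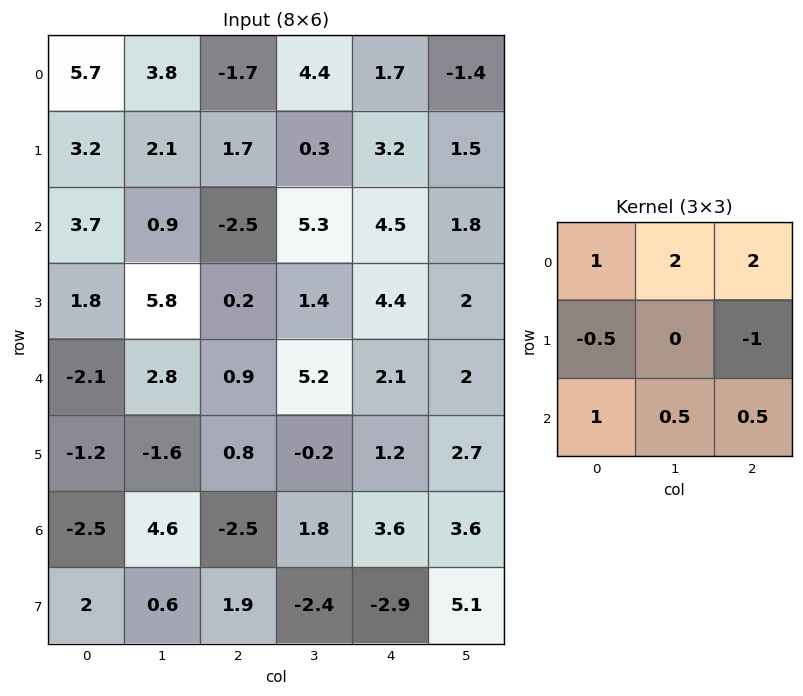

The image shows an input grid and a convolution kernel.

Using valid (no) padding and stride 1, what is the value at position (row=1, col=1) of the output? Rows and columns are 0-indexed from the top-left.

The receptive field on the input at this output position is [2.1 1.7 0.3 / 0.9 -2.5 5.3 / 5.8 0.2 1.4]. Elementwise product with the kernel and sum: 2.1·1 + 1.7·2 + 0.3·2 + 0.9·-0.5 + 5.3·-1 + 5.8·1 + 0.2·0.5 + 1.4·0.5.

6.95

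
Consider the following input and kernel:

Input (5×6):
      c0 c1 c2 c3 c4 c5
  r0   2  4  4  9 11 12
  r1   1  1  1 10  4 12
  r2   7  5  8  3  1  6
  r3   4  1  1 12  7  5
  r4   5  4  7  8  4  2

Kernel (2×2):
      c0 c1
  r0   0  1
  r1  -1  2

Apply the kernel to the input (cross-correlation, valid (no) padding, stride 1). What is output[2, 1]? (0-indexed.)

9

The receptive field on the input at this output position is [5 8 / 1 1]. Elementwise product with the kernel and sum: 8·1 + 1·-1 + 1·2.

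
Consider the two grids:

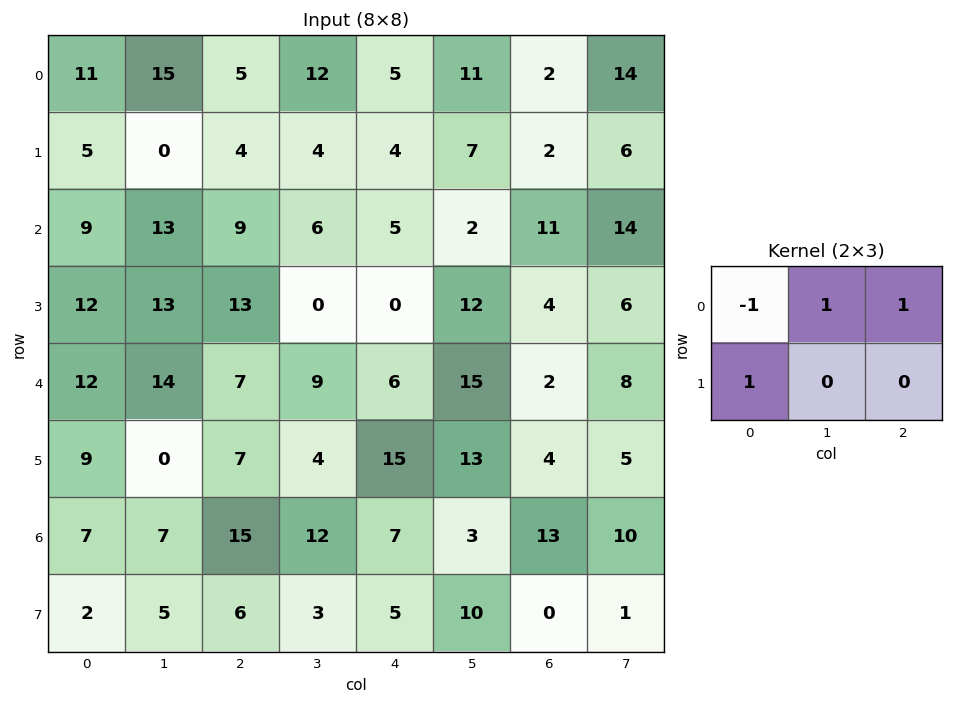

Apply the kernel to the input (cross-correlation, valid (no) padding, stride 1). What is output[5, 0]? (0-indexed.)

5

The receptive field on the input at this output position is [9 0 7 / 7 7 15]. Elementwise product with the kernel and sum: 9·-1 + 0·1 + 7·1 + 7·1.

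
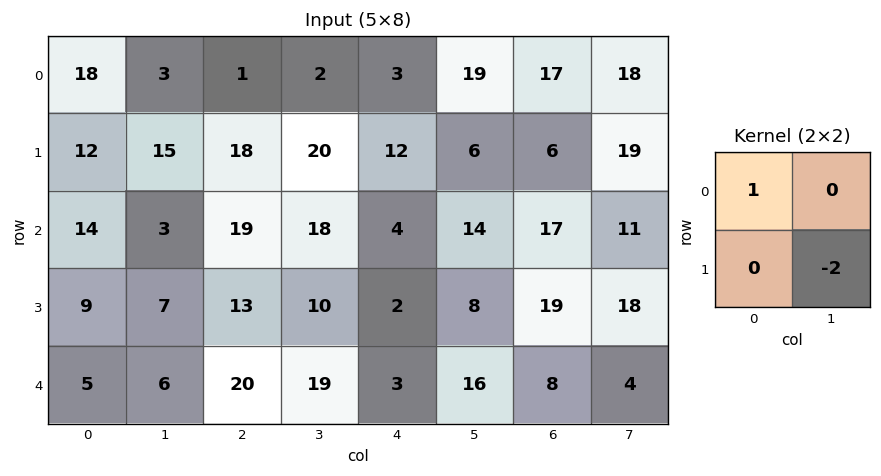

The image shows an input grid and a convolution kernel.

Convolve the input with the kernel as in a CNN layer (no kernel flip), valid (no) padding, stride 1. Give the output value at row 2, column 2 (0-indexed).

The receptive field on the input at this output position is [19 18 / 13 10]. Elementwise product with the kernel and sum: 19·1 + 10·-2.

-1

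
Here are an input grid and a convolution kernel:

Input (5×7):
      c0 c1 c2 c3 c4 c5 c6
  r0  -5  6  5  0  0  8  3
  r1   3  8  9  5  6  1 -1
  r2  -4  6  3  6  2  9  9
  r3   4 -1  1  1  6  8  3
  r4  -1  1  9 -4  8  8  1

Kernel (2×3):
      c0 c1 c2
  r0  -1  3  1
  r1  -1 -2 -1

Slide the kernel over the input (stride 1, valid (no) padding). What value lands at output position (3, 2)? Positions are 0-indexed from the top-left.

The receptive field on the input at this output position is [1 1 6 / 9 -4 8]. Elementwise product with the kernel and sum: 1·-1 + 1·3 + 6·1 + 9·-1 + -4·-2 + 8·-1.

-1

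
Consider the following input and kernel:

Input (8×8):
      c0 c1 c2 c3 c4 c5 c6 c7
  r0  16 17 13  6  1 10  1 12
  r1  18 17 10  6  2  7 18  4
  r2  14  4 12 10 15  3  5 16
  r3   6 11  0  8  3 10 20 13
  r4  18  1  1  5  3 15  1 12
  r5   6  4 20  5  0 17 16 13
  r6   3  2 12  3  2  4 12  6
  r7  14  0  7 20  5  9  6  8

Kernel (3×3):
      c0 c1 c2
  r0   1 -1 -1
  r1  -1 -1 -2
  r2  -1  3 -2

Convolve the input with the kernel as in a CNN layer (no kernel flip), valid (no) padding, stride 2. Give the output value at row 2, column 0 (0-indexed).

The receptive field on the input at this output position is [18 1 1 / 6 4 20 / 3 2 12]. Elementwise product with the kernel and sum: 18·1 + 1·-1 + 1·-1 + 6·-1 + 4·-1 + 20·-2 + 3·-1 + 2·3 + 12·-2.

-55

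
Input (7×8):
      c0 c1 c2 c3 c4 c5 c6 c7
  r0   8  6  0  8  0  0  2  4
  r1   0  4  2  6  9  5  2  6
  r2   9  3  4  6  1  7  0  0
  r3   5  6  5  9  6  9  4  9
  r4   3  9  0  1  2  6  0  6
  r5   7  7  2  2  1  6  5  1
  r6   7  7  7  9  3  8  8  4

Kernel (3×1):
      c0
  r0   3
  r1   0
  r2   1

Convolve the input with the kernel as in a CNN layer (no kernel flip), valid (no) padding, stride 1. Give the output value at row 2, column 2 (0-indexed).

The receptive field on the input at this output position is [4 / 5 / 0]. Elementwise product with the kernel and sum: 4·3 + 0·1.

12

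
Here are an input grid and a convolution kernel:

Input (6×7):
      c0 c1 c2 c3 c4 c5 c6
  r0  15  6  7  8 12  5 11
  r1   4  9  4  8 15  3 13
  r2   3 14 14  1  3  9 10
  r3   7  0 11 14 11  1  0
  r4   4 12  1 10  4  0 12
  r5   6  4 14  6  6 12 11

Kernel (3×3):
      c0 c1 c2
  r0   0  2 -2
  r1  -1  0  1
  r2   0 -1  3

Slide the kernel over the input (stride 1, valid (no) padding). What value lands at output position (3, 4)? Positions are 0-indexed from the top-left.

The receptive field on the input at this output position is [11 1 0 / 4 0 12 / 6 12 11]. Elementwise product with the kernel and sum: 1·2 + 0·-2 + 4·-1 + 12·1 + 12·-1 + 11·3.

31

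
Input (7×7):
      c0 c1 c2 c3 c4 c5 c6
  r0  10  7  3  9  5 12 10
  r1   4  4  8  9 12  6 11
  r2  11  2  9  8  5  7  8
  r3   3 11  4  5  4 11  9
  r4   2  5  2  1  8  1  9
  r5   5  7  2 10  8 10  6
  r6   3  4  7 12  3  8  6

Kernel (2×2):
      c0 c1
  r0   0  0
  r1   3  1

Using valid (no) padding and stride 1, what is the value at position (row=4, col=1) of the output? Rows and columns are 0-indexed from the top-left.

The receptive field on the input at this output position is [5 2 / 7 2]. Elementwise product with the kernel and sum: 7·3 + 2·1.

23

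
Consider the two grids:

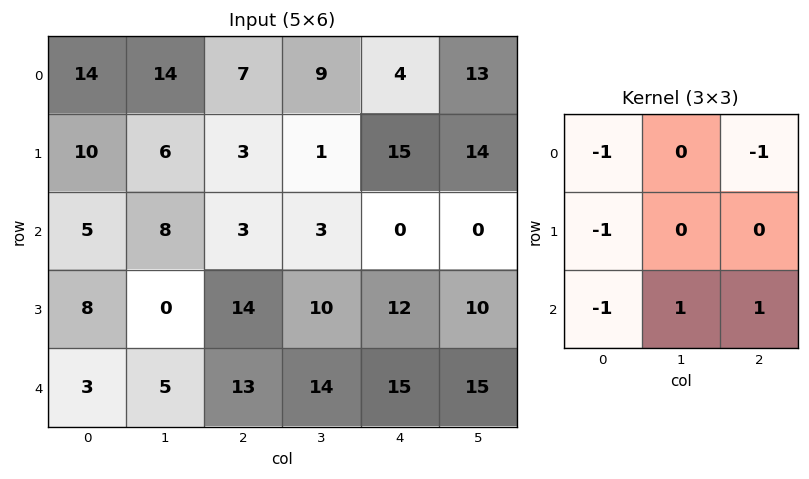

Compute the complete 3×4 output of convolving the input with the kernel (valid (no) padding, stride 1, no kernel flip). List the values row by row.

Output[0,0]: The receptive field on the input at this output position is [14 14 7 / 10 6 3 / 5 8 3]. Elementwise product with the kernel and sum: 14·-1 + 7·-1 + 10·-1 + 5·-1 + 8·1 + 3·1.

-25 -31 -14 -26
-12 9 -13 -6
-1 11 -1 3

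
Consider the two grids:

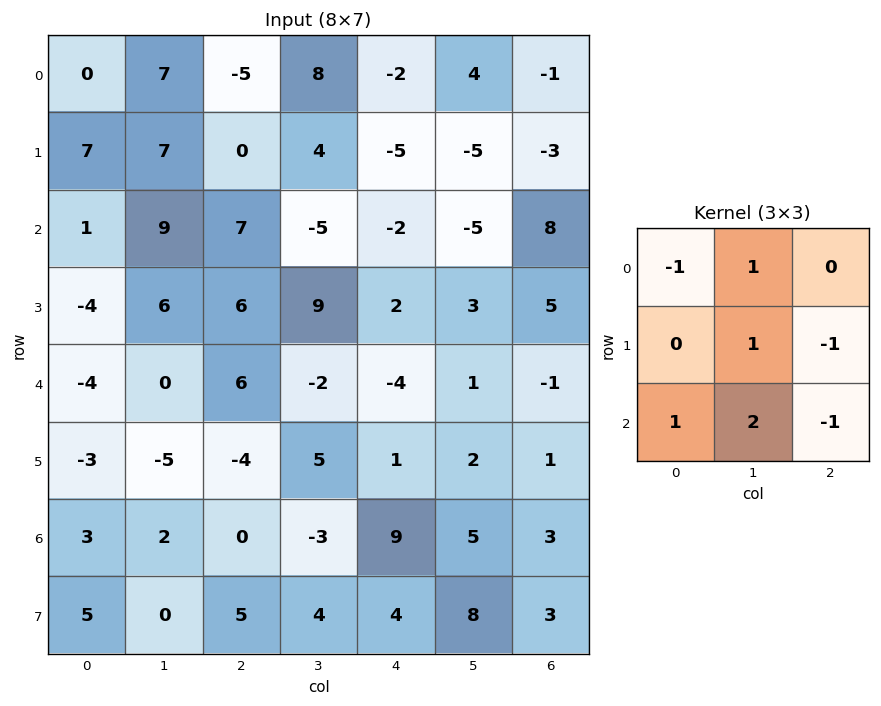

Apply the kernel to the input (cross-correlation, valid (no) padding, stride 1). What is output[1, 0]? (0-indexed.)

4

The receptive field on the input at this output position is [7 7 0 / 1 9 7 / -4 6 6]. Elementwise product with the kernel and sum: 7·-1 + 7·1 + 9·1 + 7·-1 + -4·1 + 6·2 + 6·-1.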